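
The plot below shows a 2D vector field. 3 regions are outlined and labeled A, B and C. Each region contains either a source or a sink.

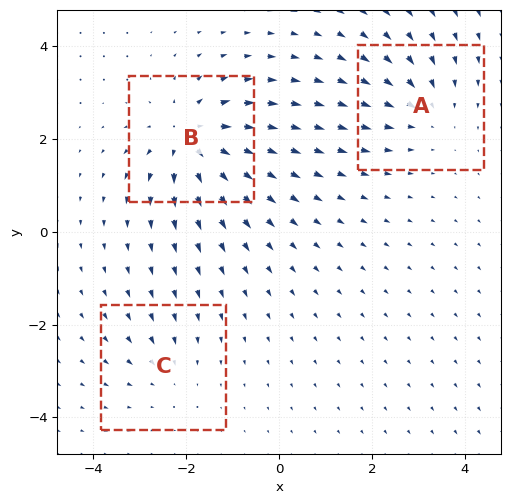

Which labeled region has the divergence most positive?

B

Divergence at each region's feature centre — A: about -3, B: about +5, C: about -2. Region B is most positive.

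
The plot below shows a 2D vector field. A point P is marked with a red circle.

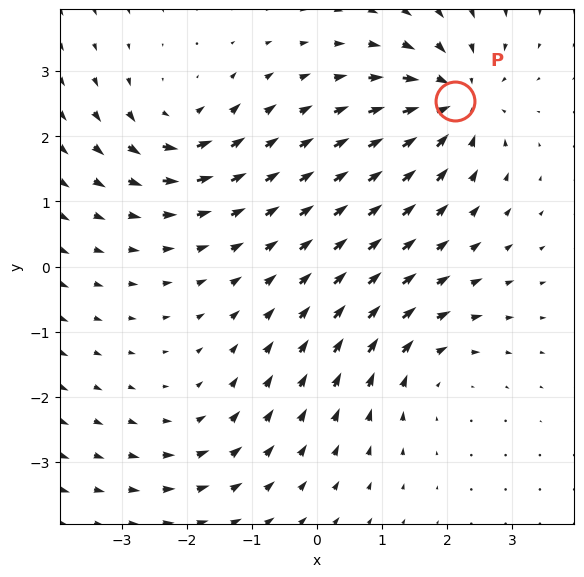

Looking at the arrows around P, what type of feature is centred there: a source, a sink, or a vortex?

sink

At P (2.1, 2.5) the arrows converge inward. Divergence about -6, curl ≈0 — negative divergence with near-zero curl is a sink.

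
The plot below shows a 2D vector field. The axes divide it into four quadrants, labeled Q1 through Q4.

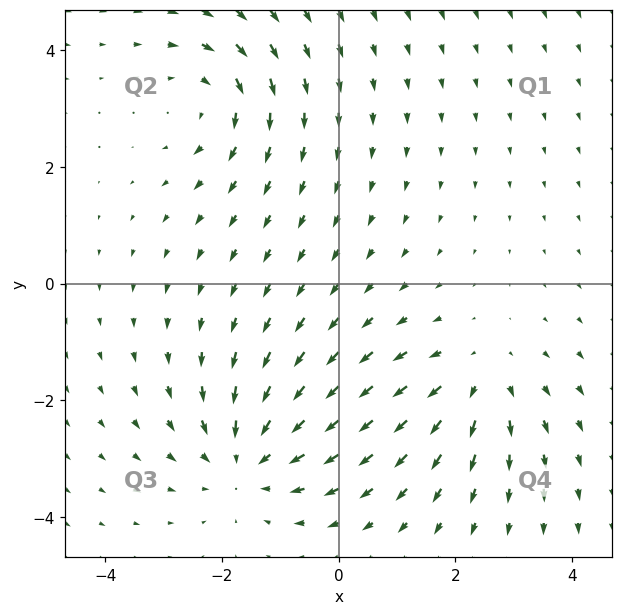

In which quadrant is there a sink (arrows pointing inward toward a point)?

Q3

The sink sits at approximately (-1.6, -3.0), which lies in quadrant Q3. The divergence there is about -4, negative as expected for a sink.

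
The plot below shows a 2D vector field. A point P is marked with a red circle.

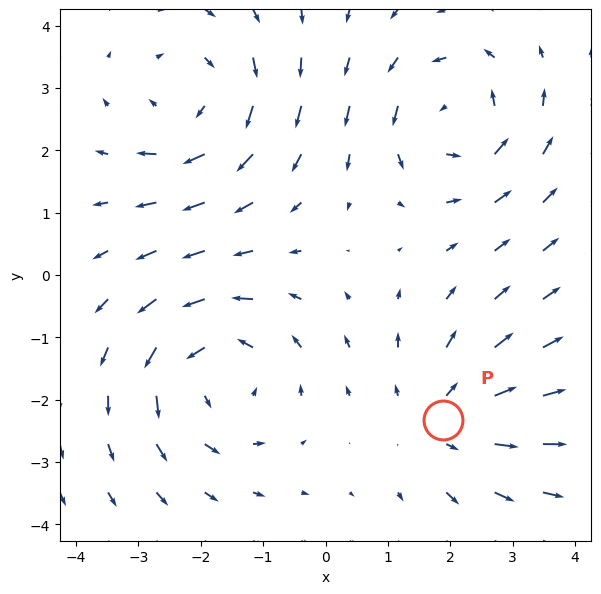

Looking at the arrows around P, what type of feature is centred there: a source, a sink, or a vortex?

At P (1.9, -2.3) the arrows spread outward. Divergence about +3, curl ≈0 — positive divergence with near-zero curl is a source.

source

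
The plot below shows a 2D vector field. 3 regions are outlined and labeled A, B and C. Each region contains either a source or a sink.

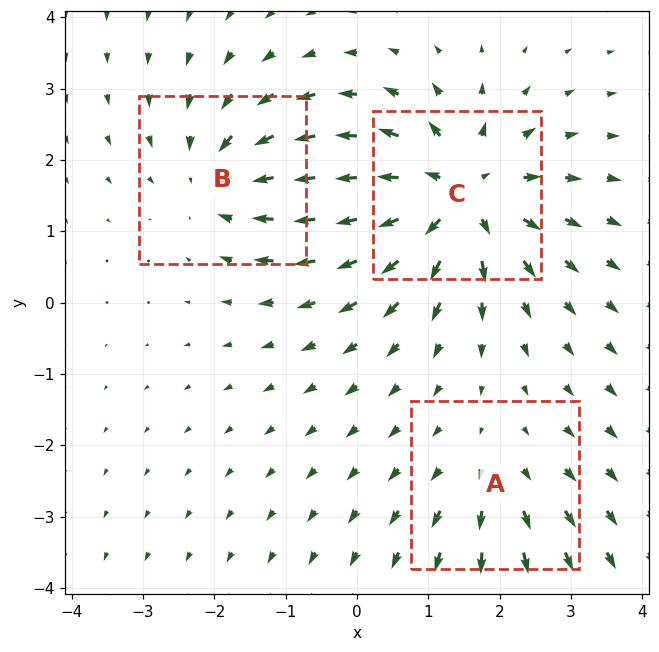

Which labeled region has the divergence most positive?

C

Divergence at each region's feature centre — A: about +2, B: about -3, C: about +5. Region C is most positive.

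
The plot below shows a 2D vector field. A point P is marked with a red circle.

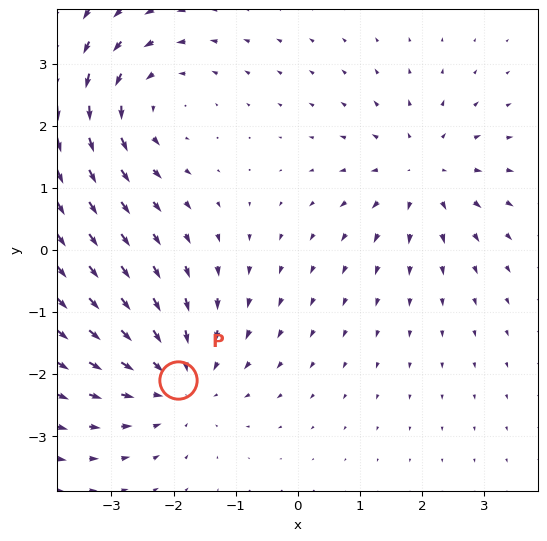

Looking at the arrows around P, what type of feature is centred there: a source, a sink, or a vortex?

sink

At P (-1.9, -2.1) the arrows converge inward. Divergence about -4, curl ≈0 — negative divergence with near-zero curl is a sink.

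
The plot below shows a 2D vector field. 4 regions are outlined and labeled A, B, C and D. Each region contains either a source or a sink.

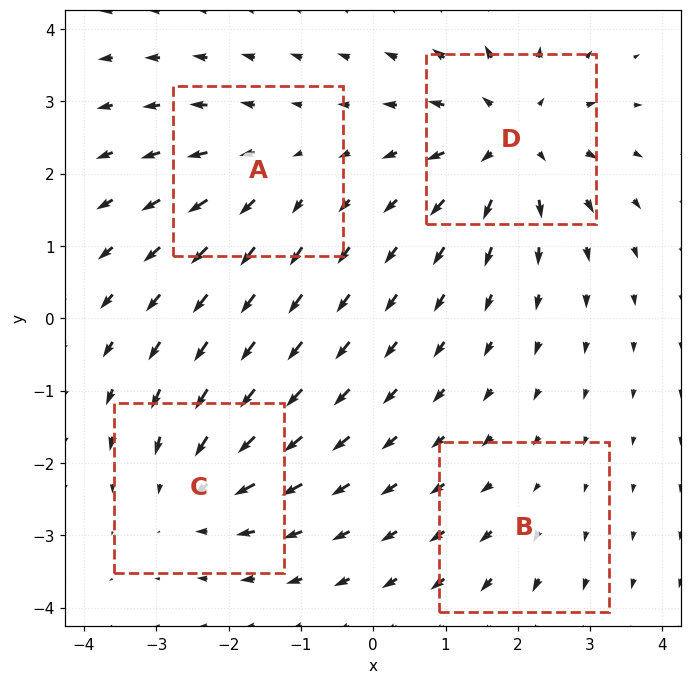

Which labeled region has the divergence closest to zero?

B

Divergence at each region's feature centre — A: about +3, B: about +2, C: about -5, D: about +7. Region B is closest to zero.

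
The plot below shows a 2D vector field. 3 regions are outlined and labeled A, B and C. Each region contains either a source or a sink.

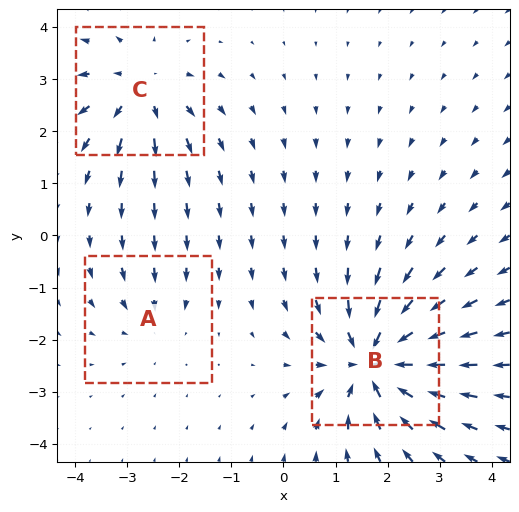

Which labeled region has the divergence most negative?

B

Divergence at each region's feature centre — A: about -2, B: about -5, C: about +3. Region B is most negative.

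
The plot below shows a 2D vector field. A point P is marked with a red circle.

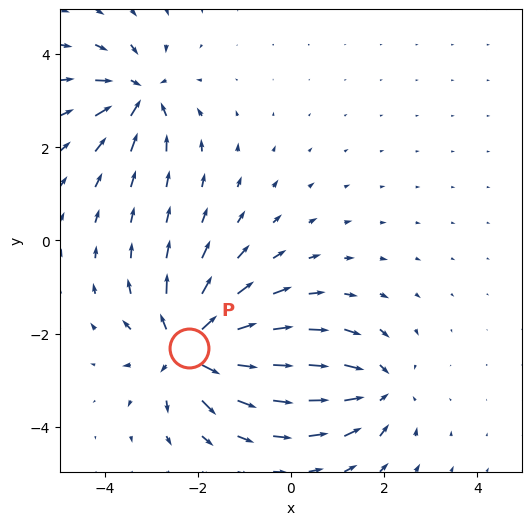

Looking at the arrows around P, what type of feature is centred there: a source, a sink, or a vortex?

source

At P (-2.2, -2.3) the arrows spread outward. Divergence about +6, curl ≈0 — positive divergence with near-zero curl is a source.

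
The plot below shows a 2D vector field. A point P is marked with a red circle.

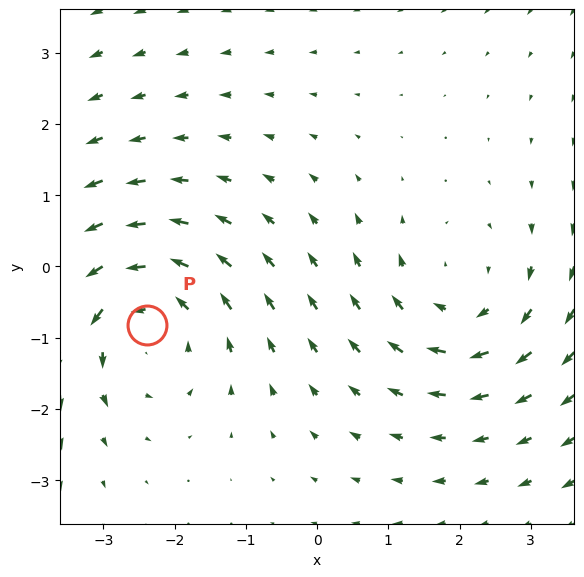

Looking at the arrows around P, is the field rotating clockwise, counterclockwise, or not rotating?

Near P at (-2.4, -0.8) the arrows circulate counterclockwise. The curl (z-component) there is about +3; positive curl means counterclockwise rotation.

counterclockwise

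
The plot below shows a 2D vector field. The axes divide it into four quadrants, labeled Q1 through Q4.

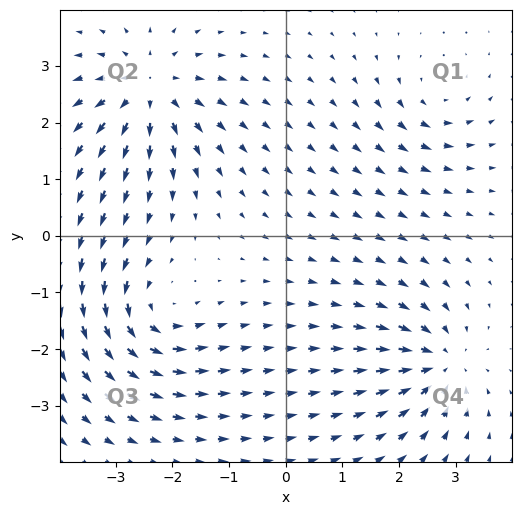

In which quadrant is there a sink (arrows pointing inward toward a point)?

Q4

The sink sits at approximately (2.7, -2.3), which lies in quadrant Q4. The divergence there is about -6, negative as expected for a sink.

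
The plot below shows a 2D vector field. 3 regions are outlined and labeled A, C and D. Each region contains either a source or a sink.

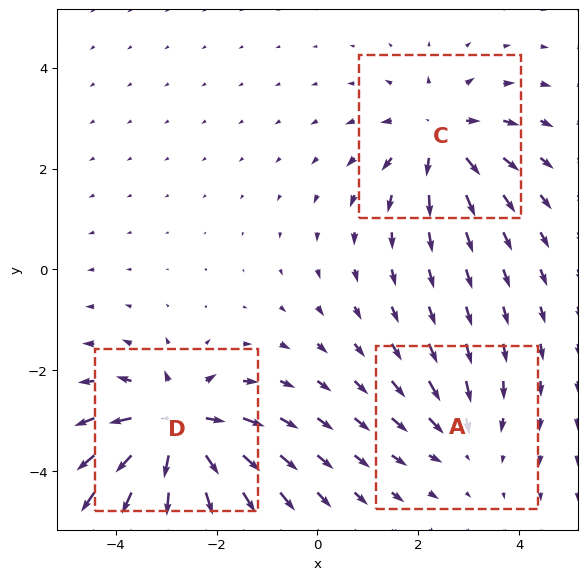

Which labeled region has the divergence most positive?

Divergence at each region's feature centre — A: about -2, C: about +4, D: about +5. Region D is most positive.

D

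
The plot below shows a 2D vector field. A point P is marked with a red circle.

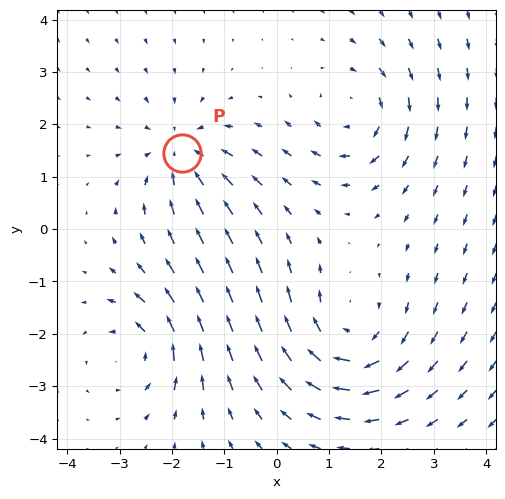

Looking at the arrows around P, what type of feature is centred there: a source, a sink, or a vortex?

sink

At P (-1.8, 1.5) the arrows converge inward. Divergence about -4, curl ≈0 — negative divergence with near-zero curl is a sink.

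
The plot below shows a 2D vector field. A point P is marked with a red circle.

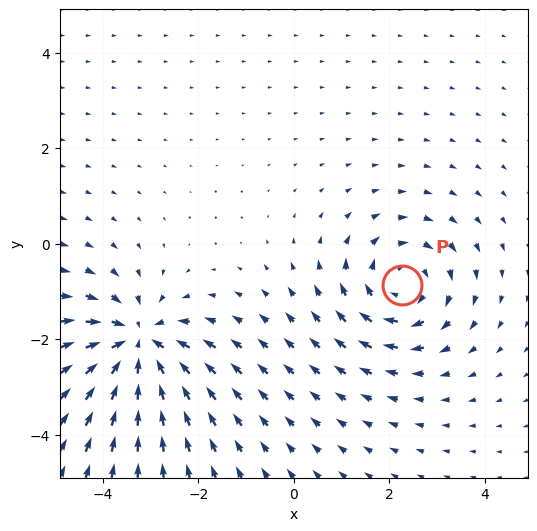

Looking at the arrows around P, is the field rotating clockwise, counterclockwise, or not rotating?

Near P at (2.3, -0.9) the arrows circulate clockwise. The curl (z-component) there is about -3; negative curl means clockwise rotation.

clockwise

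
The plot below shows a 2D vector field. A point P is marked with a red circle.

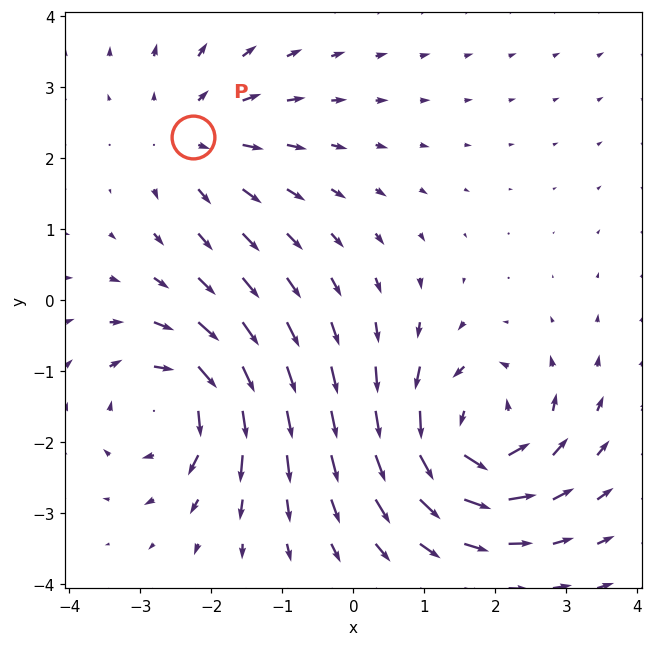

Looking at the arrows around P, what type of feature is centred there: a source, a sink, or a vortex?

At P (-2.3, 2.3) the arrows spread outward. Divergence about +3, curl ≈0 — positive divergence with near-zero curl is a source.

source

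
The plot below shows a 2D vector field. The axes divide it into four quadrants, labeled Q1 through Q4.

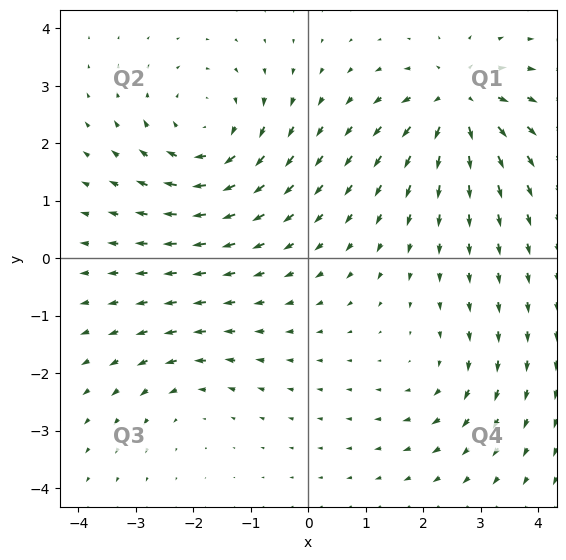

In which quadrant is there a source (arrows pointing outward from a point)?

Q1

The source sits at approximately (2.6, 2.7), which lies in quadrant Q1. The divergence there is about +6, positive as expected for a source.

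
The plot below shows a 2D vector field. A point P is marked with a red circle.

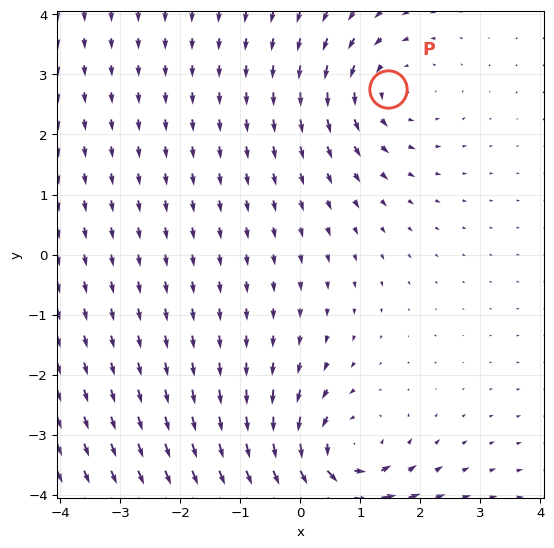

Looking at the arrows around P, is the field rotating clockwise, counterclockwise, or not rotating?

counterclockwise

Near P at (1.5, 2.8) the arrows circulate counterclockwise. The curl (z-component) there is about +3; positive curl means counterclockwise rotation.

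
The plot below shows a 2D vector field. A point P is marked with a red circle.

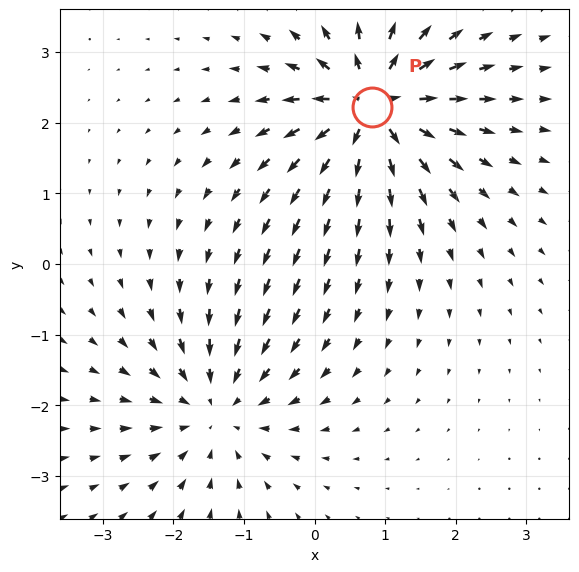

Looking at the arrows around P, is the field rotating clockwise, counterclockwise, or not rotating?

Near P at (0.8, 2.2) the arrows show no circulation. The curl there is ≈0.

not rotating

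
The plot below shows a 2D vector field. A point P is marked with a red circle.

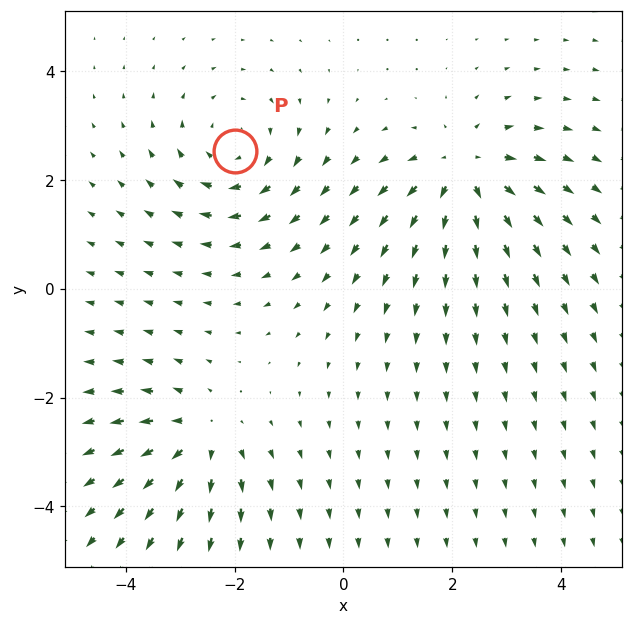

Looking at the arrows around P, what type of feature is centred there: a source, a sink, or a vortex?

At P (-2.0, 2.5) the arrows circulate clockwise. Divergence ≈0, curl about -3 — near-zero divergence with nonzero curl is a vortex.

vortex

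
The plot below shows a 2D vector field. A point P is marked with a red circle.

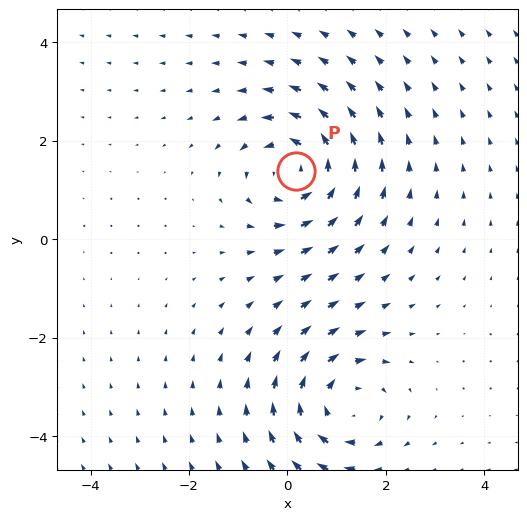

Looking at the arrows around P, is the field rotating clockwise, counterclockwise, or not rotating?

counterclockwise

Near P at (0.2, 1.4) the arrows circulate counterclockwise. The curl (z-component) there is about +5; positive curl means counterclockwise rotation.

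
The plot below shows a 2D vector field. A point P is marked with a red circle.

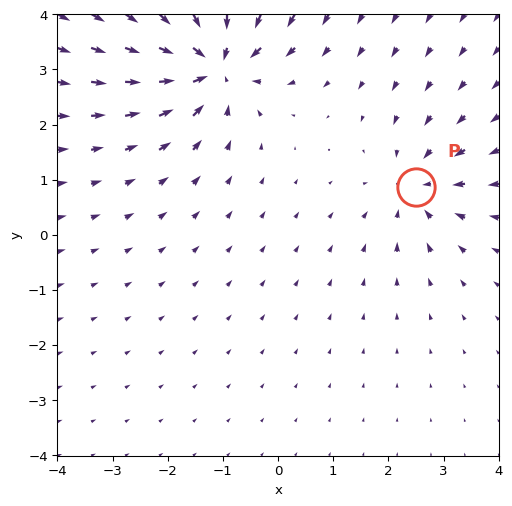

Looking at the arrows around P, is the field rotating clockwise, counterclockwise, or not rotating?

not rotating

Near P at (2.5, 0.9) the arrows show no circulation. The curl there is ≈0.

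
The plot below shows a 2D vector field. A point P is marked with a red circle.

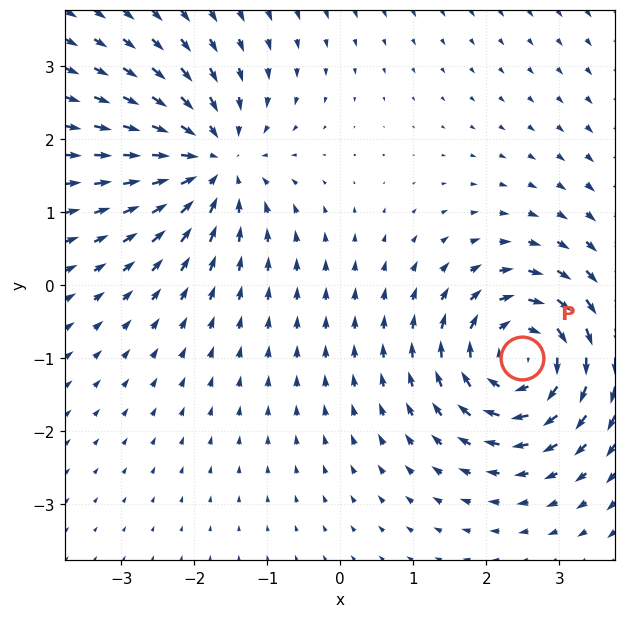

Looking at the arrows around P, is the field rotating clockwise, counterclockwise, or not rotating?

Near P at (2.5, -1.0) the arrows circulate clockwise. The curl (z-component) there is about -6; negative curl means clockwise rotation.

clockwise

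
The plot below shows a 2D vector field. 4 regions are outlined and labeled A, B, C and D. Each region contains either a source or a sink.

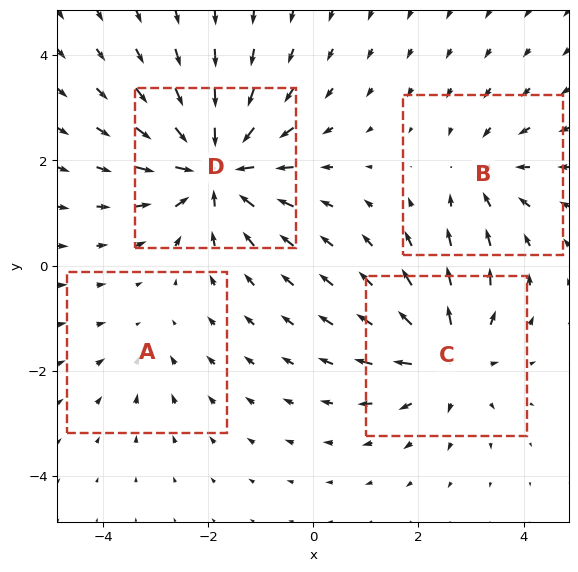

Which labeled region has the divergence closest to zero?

Divergence at each region's feature centre — A: about -2, B: about -4, C: about +5, D: about -7. Region A is closest to zero.

A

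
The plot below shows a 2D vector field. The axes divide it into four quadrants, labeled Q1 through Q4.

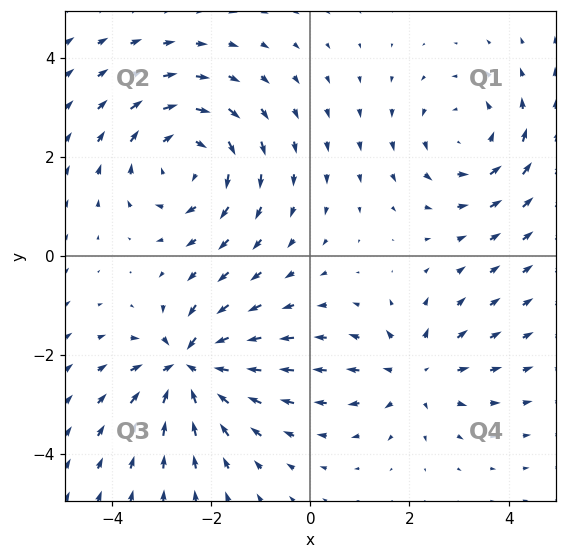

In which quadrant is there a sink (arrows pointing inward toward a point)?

Q3

The sink sits at approximately (-2.5, -2.2), which lies in quadrant Q3. The divergence there is about -5, negative as expected for a sink.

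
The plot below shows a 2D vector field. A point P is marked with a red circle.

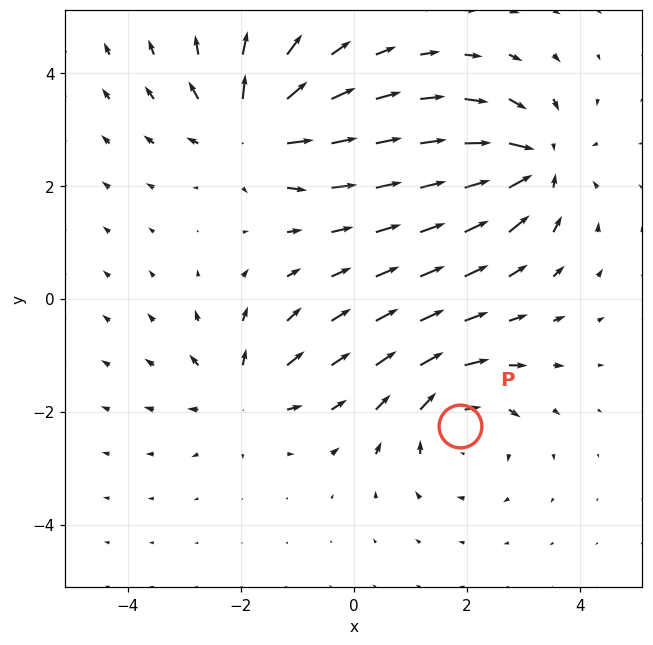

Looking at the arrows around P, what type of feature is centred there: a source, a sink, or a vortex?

vortex

At P (1.9, -2.3) the arrows circulate clockwise. Divergence ≈0, curl about -4 — near-zero divergence with nonzero curl is a vortex.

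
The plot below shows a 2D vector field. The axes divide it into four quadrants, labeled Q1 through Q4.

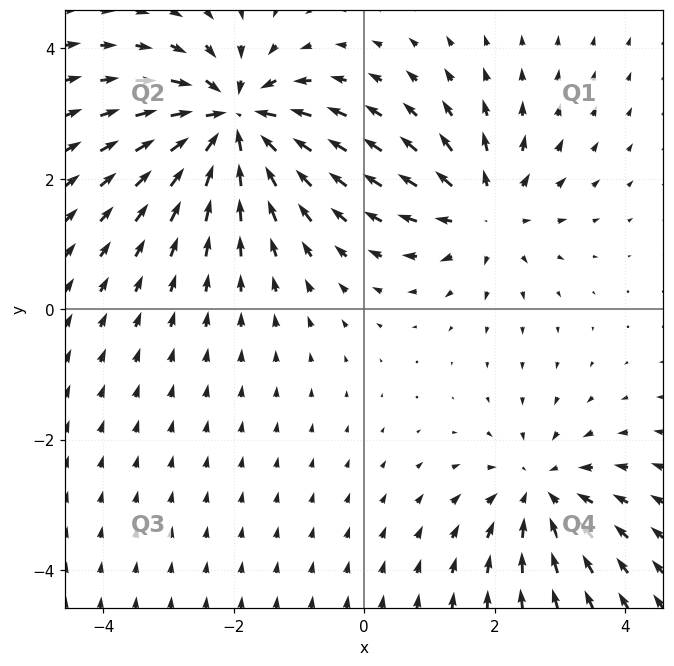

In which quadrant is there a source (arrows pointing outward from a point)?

Q1

The source sits at approximately (1.9, 1.5), which lies in quadrant Q1. The divergence there is about +3, positive as expected for a source.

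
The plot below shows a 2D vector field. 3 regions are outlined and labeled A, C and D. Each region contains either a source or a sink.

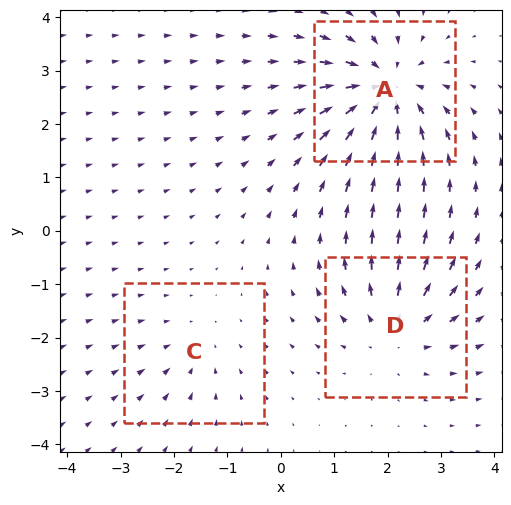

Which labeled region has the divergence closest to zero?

C

Divergence at each region's feature centre — A: about -5, C: about -2, D: about +4. Region C is closest to zero.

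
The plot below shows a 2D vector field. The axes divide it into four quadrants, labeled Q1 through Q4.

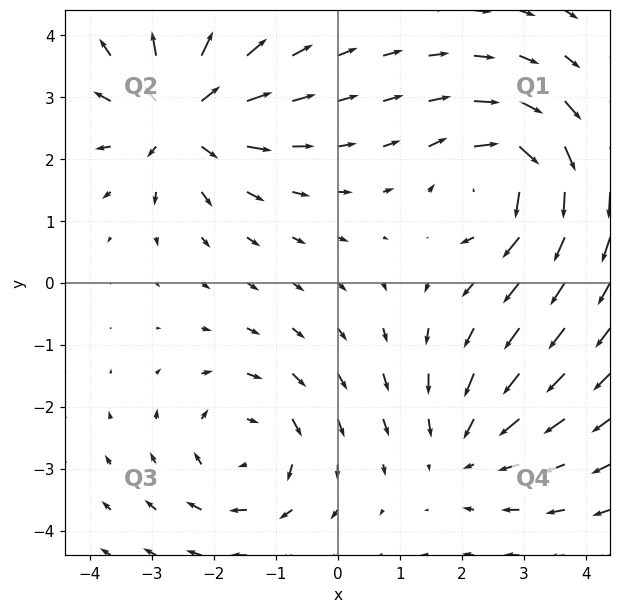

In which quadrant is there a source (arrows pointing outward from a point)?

Q2

The source sits at approximately (-2.5, 2.7), which lies in quadrant Q2. The divergence there is about +5, positive as expected for a source.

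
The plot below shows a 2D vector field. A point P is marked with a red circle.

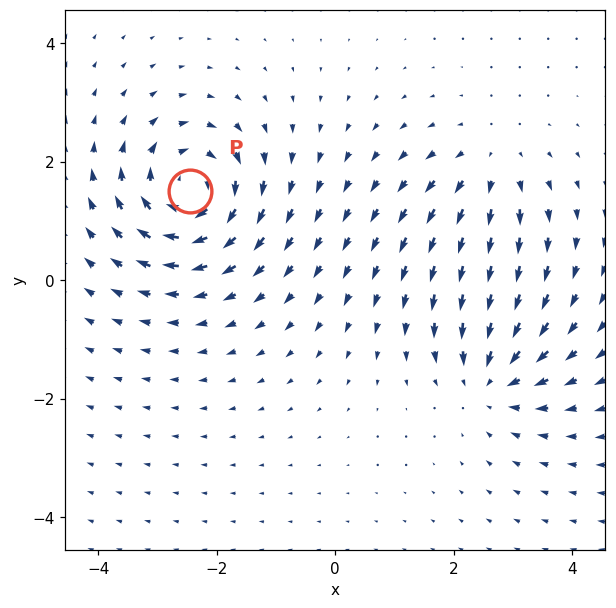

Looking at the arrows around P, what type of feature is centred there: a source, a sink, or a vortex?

vortex

At P (-2.4, 1.5) the arrows circulate clockwise. Divergence ≈0, curl about -6 — near-zero divergence with nonzero curl is a vortex.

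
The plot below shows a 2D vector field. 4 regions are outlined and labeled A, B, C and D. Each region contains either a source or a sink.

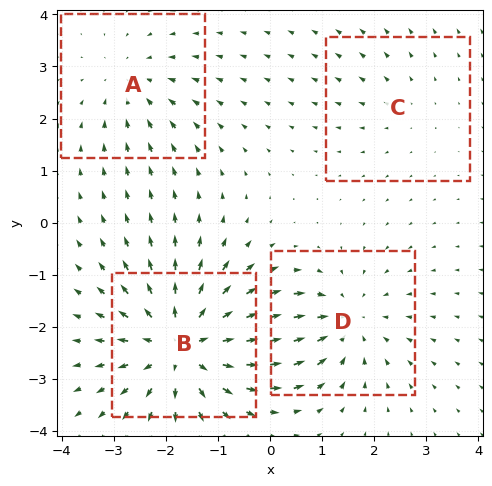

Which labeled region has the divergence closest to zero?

C

Divergence at each region's feature centre — A: about -3, B: about +6, C: about +2, D: about -4. Region C is closest to zero.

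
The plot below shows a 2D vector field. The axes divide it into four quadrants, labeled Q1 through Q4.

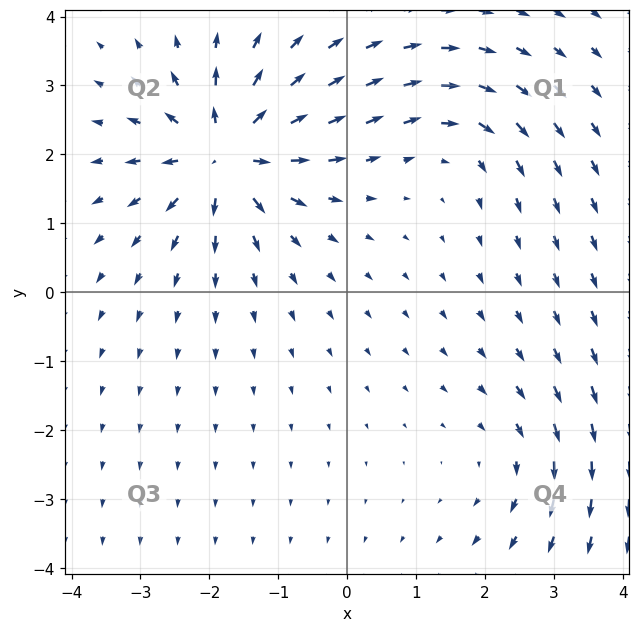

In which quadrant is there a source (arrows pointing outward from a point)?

The source sits at approximately (-1.8, 2.0), which lies in quadrant Q2. The divergence there is about +7, positive as expected for a source.

Q2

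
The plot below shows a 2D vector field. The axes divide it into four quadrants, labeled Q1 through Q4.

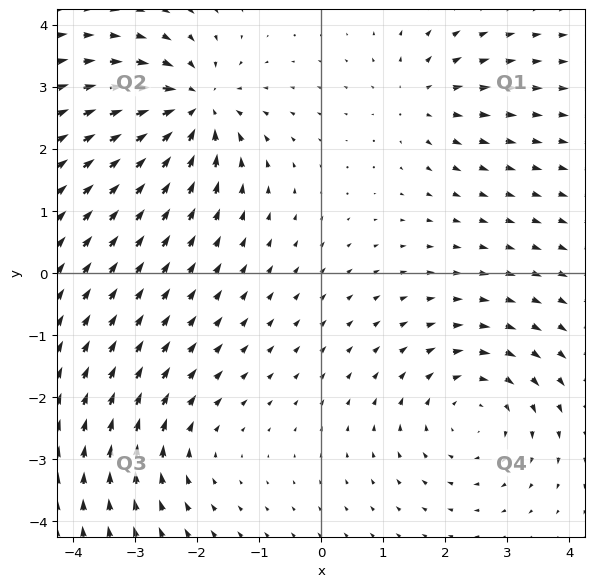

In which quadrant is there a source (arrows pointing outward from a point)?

Q1

The source sits at approximately (1.6, 2.8), which lies in quadrant Q1. The divergence there is about +4, positive as expected for a source.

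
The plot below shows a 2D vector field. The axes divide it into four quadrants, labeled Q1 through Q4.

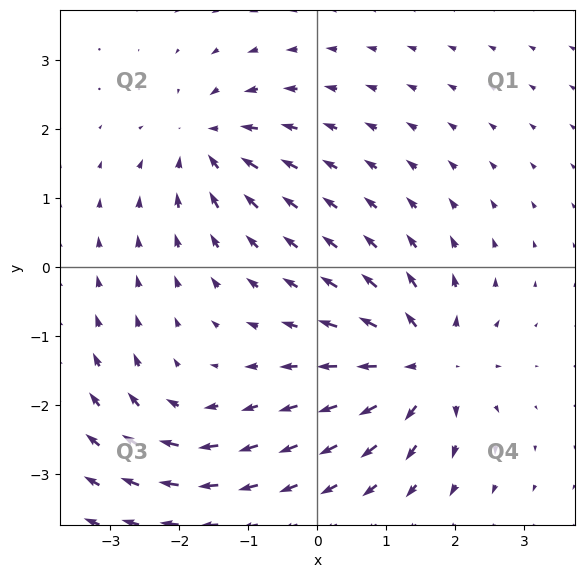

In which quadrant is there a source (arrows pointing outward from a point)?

Q4

The source sits at approximately (1.5, -1.4), which lies in quadrant Q4. The divergence there is about +5, positive as expected for a source.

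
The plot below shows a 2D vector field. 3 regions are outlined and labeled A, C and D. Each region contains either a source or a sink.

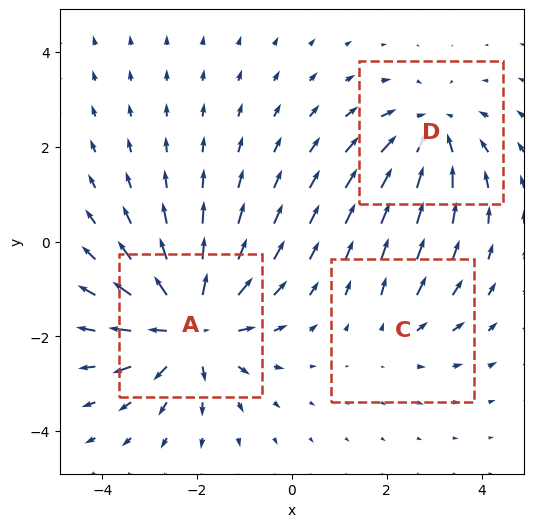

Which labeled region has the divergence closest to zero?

Divergence at each region's feature centre — A: about +5, C: about +2, D: about -3. Region C is closest to zero.

C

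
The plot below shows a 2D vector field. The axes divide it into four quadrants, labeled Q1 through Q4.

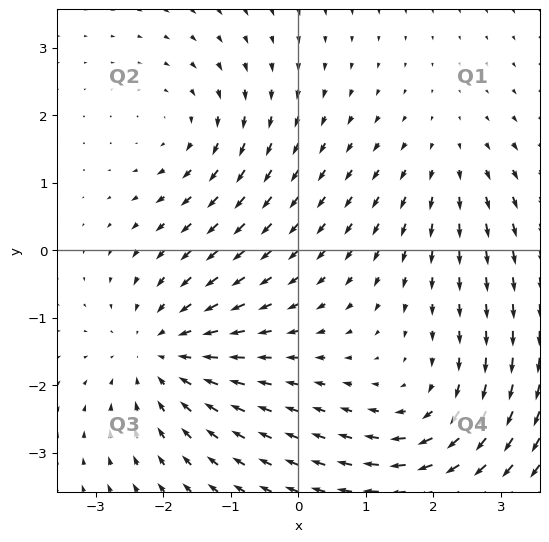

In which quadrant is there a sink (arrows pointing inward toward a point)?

The sink sits at approximately (-2.0, -1.5), which lies in quadrant Q3. The divergence there is about -4, negative as expected for a sink.

Q3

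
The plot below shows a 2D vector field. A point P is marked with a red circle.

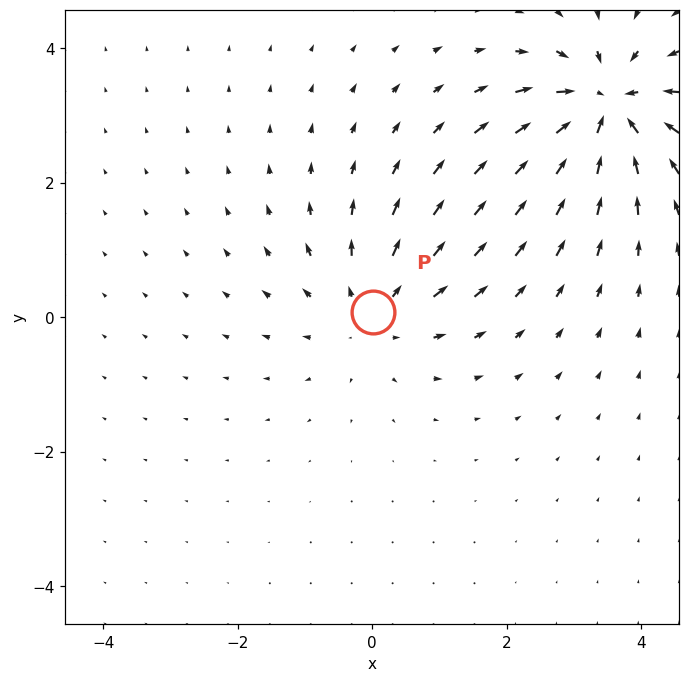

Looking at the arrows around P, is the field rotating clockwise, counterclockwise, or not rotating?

not rotating

Near P at (0.0, 0.1) the arrows show no circulation. The curl there is ≈0.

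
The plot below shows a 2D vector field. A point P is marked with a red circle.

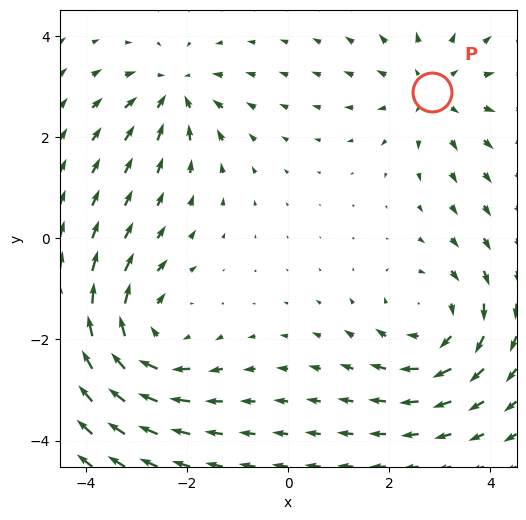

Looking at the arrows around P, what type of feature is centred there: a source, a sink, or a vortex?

source

At P (2.8, 2.9) the arrows spread outward. Divergence about +3, curl ≈0 — positive divergence with near-zero curl is a source.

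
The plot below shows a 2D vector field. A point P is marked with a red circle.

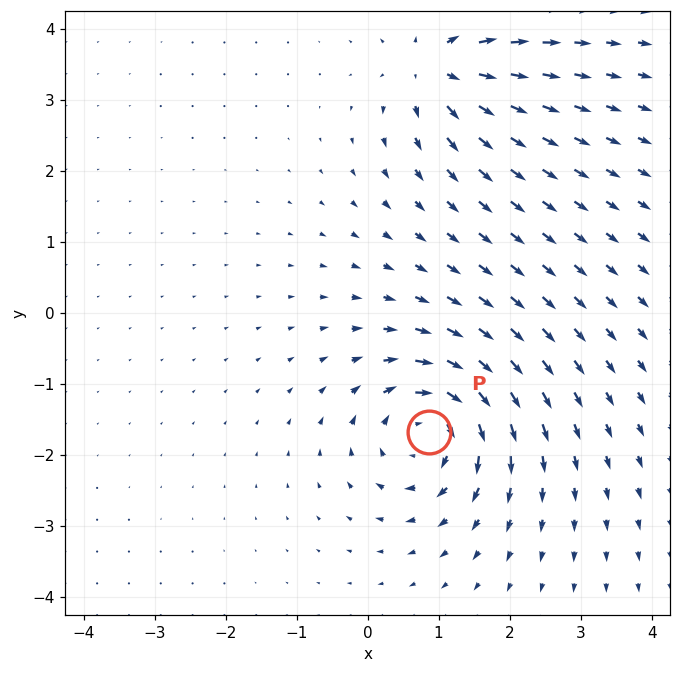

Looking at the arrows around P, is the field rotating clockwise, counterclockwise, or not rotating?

Near P at (0.9, -1.7) the arrows circulate clockwise. The curl (z-component) there is about -5; negative curl means clockwise rotation.

clockwise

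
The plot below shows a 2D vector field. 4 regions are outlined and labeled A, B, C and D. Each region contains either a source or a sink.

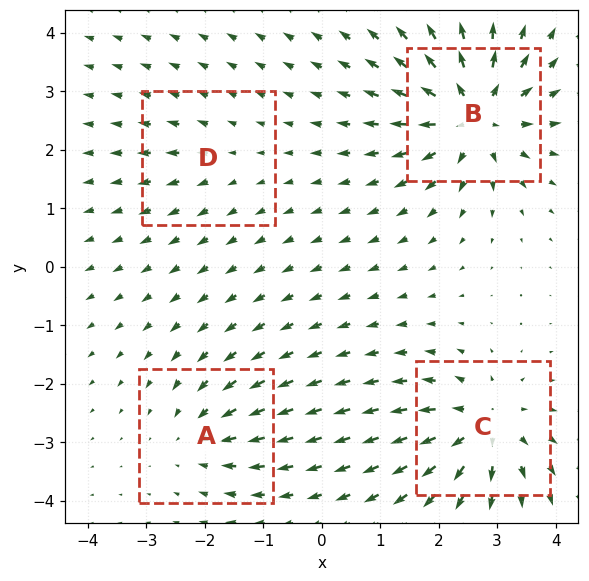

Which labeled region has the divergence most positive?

Divergence at each region's feature centre — A: about -4, B: about +8, C: about +7, D: about +2. Region B is most positive.

B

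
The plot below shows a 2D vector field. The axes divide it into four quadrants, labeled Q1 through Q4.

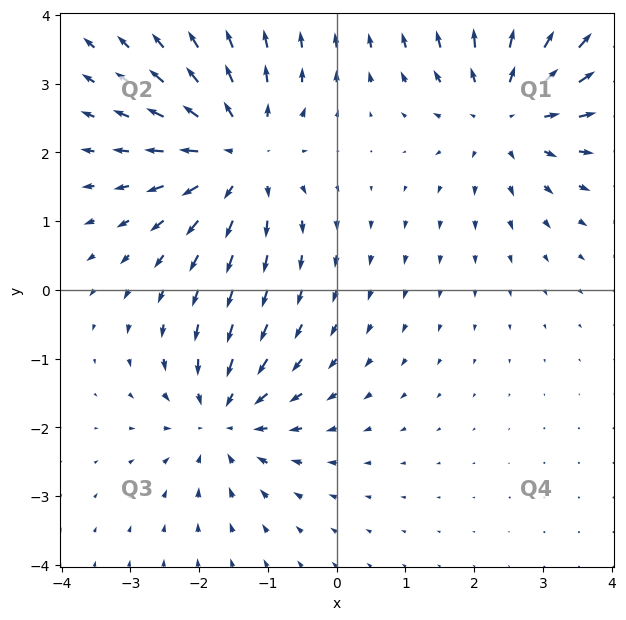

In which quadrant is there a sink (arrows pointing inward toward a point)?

Q3

The sink sits at approximately (-1.7, -1.9), which lies in quadrant Q3. The divergence there is about -4, negative as expected for a sink.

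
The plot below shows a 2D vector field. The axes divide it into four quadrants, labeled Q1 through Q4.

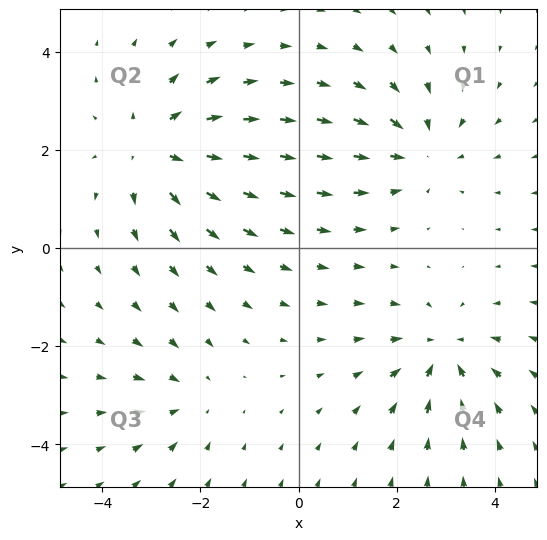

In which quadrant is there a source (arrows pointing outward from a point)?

Q2

The source sits at approximately (-2.9, 2.0), which lies in quadrant Q2. The divergence there is about +4, positive as expected for a source.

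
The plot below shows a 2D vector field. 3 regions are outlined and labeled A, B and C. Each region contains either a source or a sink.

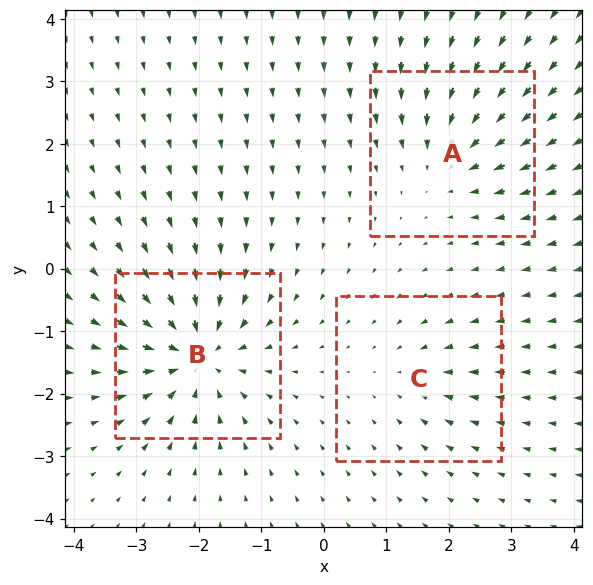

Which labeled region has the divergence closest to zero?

C

Divergence at each region's feature centre — A: about -4, B: about -6, C: about -2. Region C is closest to zero.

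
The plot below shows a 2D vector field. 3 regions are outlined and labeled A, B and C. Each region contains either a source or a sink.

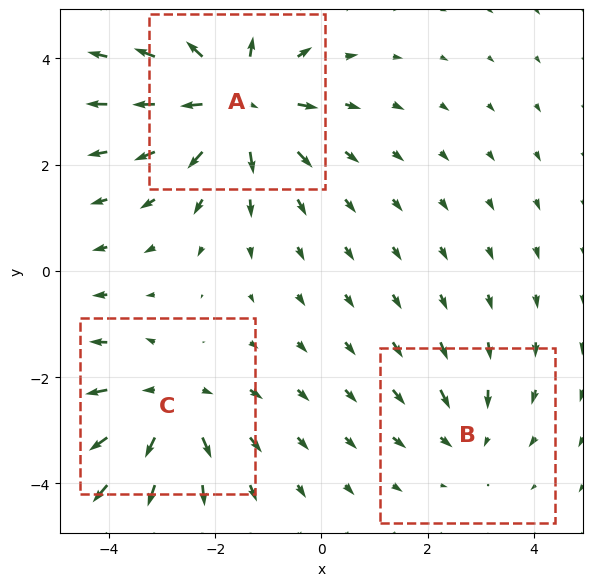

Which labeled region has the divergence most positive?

A

Divergence at each region's feature centre — A: about +5, B: about -2, C: about +4. Region A is most positive.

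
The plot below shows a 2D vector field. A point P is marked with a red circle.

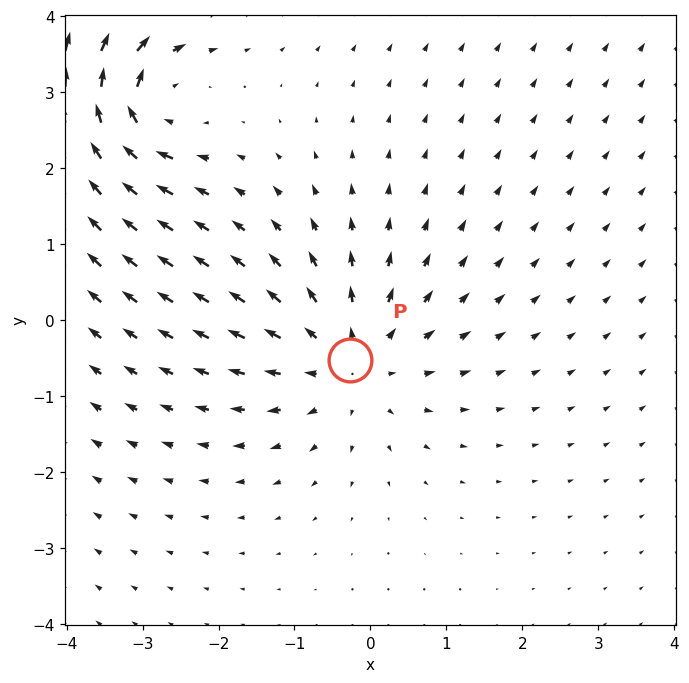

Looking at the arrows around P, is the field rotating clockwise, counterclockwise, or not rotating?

not rotating

Near P at (-0.3, -0.5) the arrows show no circulation. The curl there is ≈0.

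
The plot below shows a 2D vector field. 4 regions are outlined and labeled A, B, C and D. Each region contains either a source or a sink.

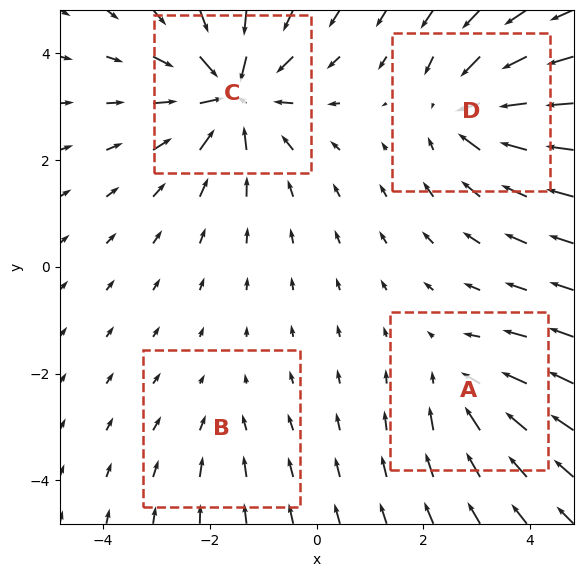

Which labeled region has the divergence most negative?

C

Divergence at each region's feature centre — A: about -3, B: about -2, C: about -7, D: about -5. Region C is most negative.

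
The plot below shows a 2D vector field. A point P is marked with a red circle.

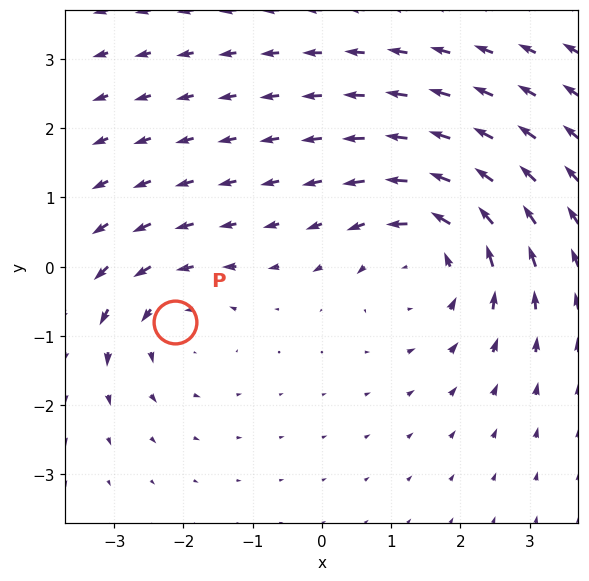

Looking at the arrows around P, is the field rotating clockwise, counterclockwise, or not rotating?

counterclockwise

Near P at (-2.1, -0.8) the arrows circulate counterclockwise. The curl (z-component) there is about +3; positive curl means counterclockwise rotation.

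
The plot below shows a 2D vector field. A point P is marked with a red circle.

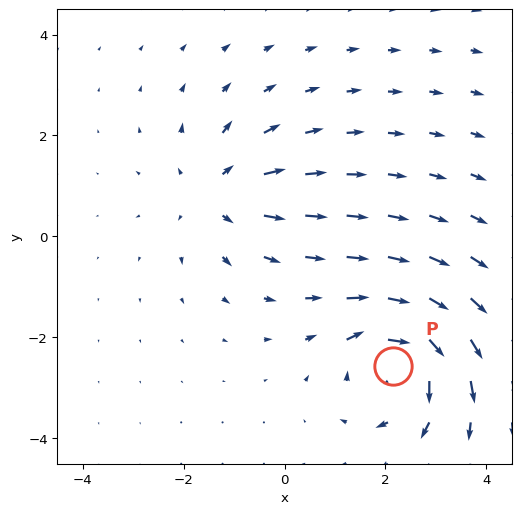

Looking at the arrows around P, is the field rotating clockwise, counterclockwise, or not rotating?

Near P at (2.2, -2.6) the arrows circulate clockwise. The curl (z-component) there is about -5; negative curl means clockwise rotation.

clockwise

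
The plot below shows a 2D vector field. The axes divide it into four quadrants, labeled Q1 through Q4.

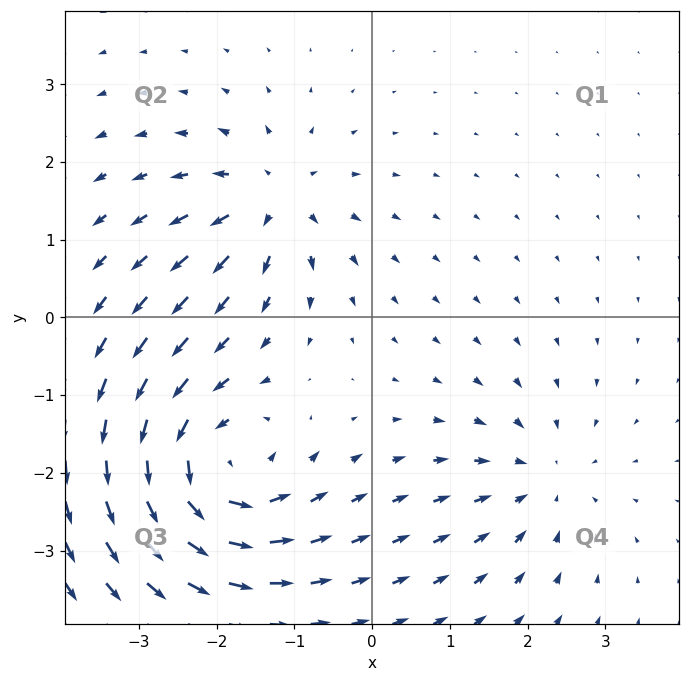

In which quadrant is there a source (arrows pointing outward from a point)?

The source sits at approximately (-1.3, 1.5), which lies in quadrant Q2. The divergence there is about +4, positive as expected for a source.

Q2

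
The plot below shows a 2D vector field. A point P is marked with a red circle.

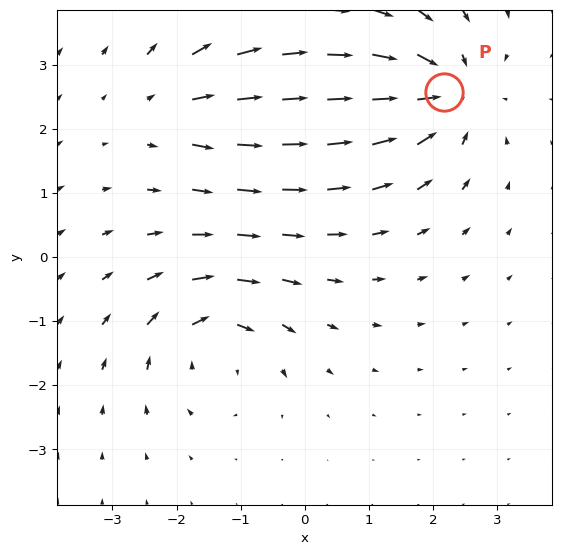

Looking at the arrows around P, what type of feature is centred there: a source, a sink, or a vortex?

sink

At P (2.2, 2.6) the arrows converge inward. Divergence about -5, curl ≈0 — negative divergence with near-zero curl is a sink.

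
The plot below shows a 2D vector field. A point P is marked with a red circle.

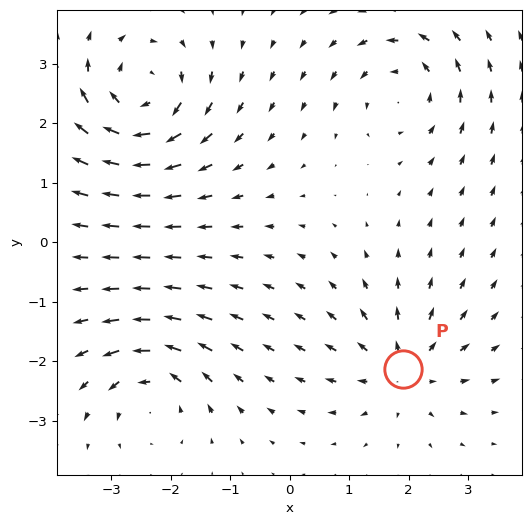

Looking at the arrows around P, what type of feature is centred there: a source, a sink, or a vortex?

At P (1.9, -2.1) the arrows spread outward. Divergence about +4, curl ≈0 — positive divergence with near-zero curl is a source.

source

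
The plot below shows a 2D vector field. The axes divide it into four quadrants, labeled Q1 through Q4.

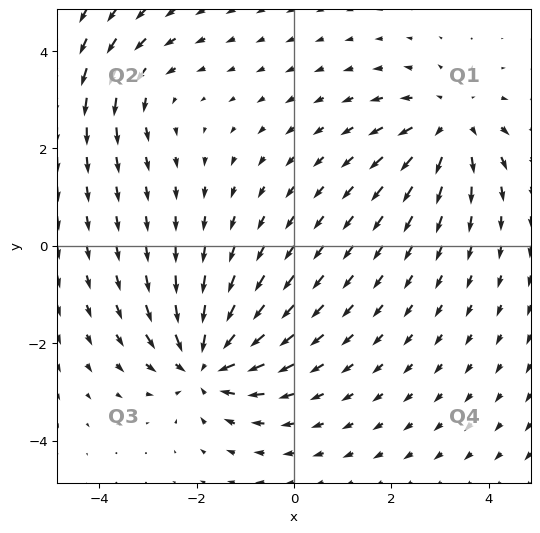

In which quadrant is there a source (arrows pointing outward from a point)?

Q1

The source sits at approximately (3.2, 2.5), which lies in quadrant Q1. The divergence there is about +4, positive as expected for a source.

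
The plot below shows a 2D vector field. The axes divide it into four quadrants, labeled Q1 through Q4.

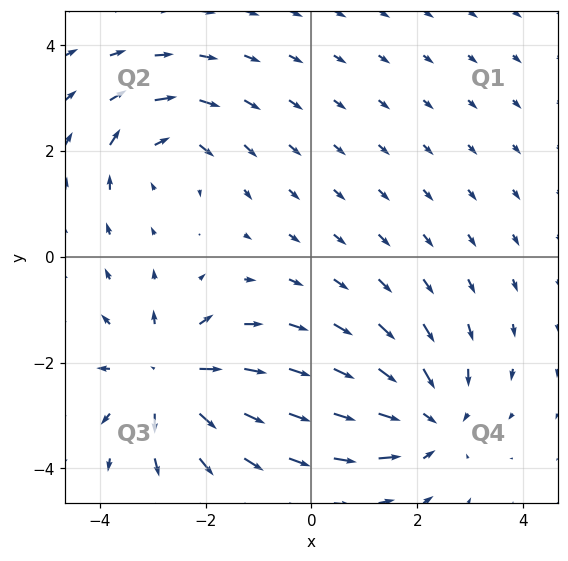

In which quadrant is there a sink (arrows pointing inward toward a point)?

Q4

The sink sits at approximately (2.2, -3.1), which lies in quadrant Q4. The divergence there is about -3, negative as expected for a sink.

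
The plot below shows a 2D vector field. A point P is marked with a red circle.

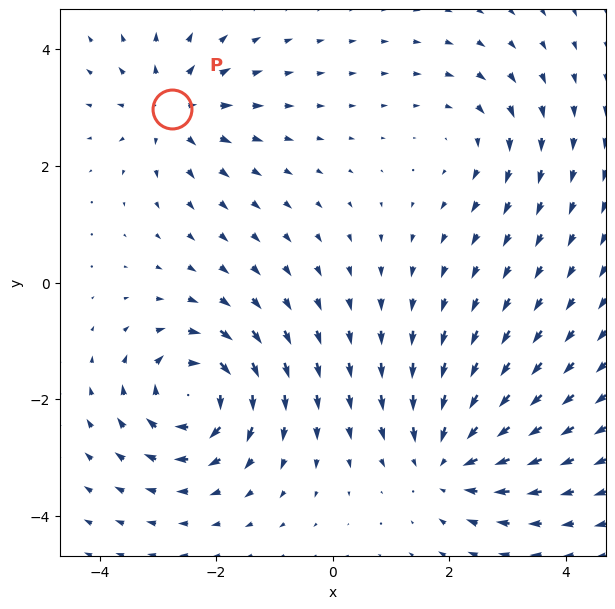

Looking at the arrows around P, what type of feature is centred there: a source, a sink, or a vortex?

At P (-2.8, 3.0) the arrows spread outward. Divergence about +4, curl ≈0 — positive divergence with near-zero curl is a source.

source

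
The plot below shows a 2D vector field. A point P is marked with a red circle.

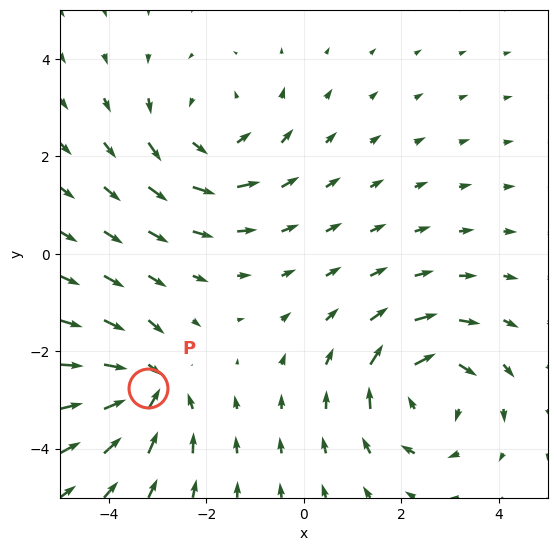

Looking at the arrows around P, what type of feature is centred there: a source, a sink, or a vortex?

sink

At P (-3.2, -2.8) the arrows converge inward. Divergence about -4, curl ≈0 — negative divergence with near-zero curl is a sink.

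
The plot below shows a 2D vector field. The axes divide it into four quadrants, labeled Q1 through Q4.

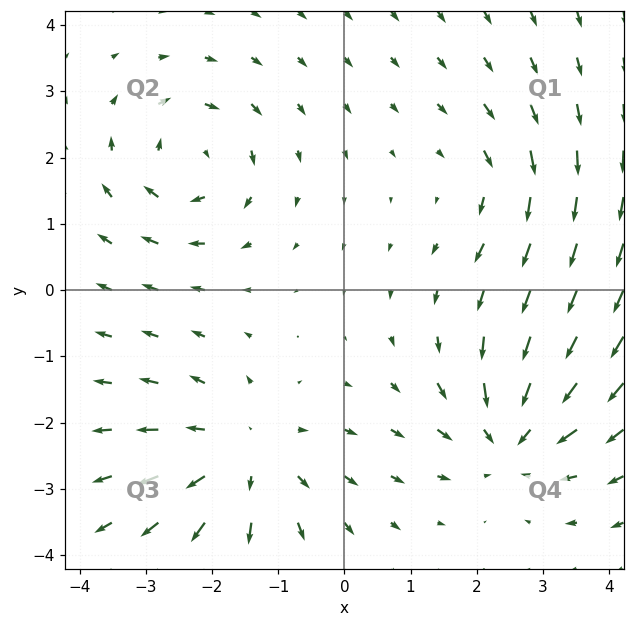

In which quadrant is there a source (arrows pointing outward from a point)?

Q3

The source sits at approximately (-1.5, -2.5), which lies in quadrant Q3. The divergence there is about +4, positive as expected for a source.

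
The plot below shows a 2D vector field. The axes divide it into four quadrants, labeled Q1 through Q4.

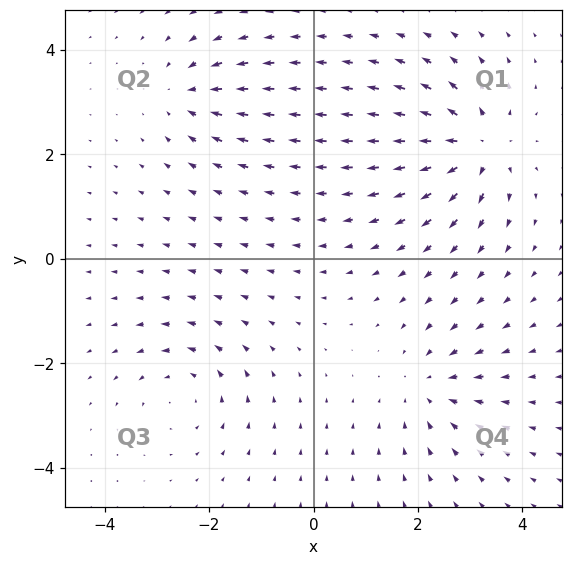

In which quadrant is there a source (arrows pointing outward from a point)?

The source sits at approximately (3.1, 2.2), which lies in quadrant Q1. The divergence there is about +6, positive as expected for a source.

Q1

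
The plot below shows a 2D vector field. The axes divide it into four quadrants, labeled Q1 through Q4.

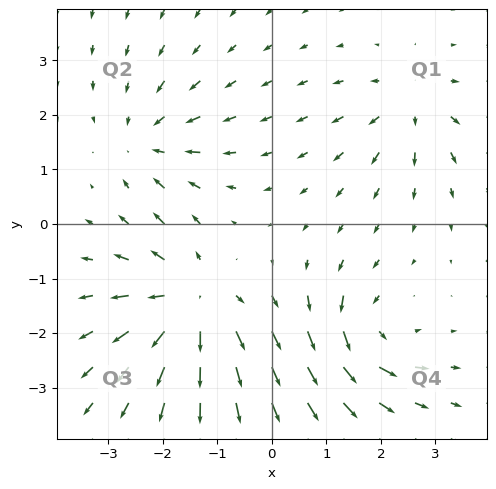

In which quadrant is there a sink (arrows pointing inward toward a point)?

The sink sits at approximately (-2.3, 1.5), which lies in quadrant Q2. The divergence there is about -3, negative as expected for a sink.

Q2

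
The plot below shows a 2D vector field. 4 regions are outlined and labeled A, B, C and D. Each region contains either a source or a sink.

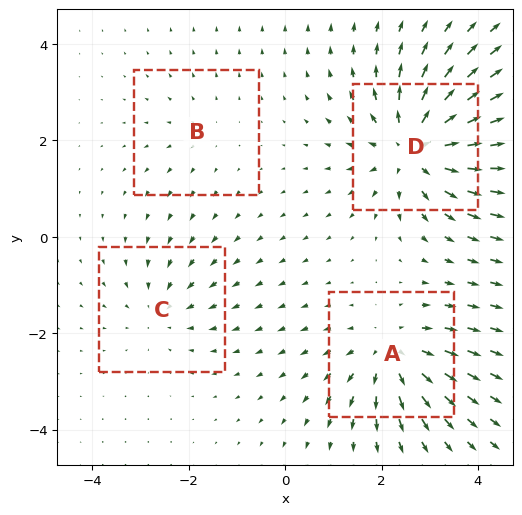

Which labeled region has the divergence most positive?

D

Divergence at each region's feature centre — A: about +5, B: about +2, C: about -3, D: about +7. Region D is most positive.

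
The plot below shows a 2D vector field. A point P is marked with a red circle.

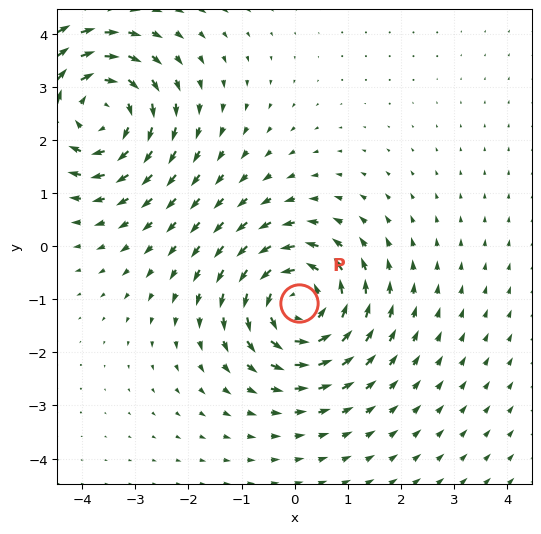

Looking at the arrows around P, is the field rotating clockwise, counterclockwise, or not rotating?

counterclockwise

Near P at (0.1, -1.1) the arrows circulate counterclockwise. The curl (z-component) there is about +4; positive curl means counterclockwise rotation.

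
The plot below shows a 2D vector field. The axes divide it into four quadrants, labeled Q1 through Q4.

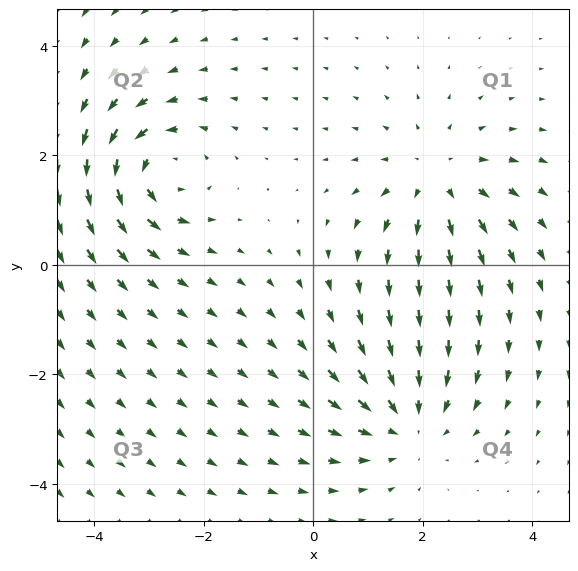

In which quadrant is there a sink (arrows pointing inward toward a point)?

The sink sits at approximately (1.7, -2.9), which lies in quadrant Q4. The divergence there is about -3, negative as expected for a sink.

Q4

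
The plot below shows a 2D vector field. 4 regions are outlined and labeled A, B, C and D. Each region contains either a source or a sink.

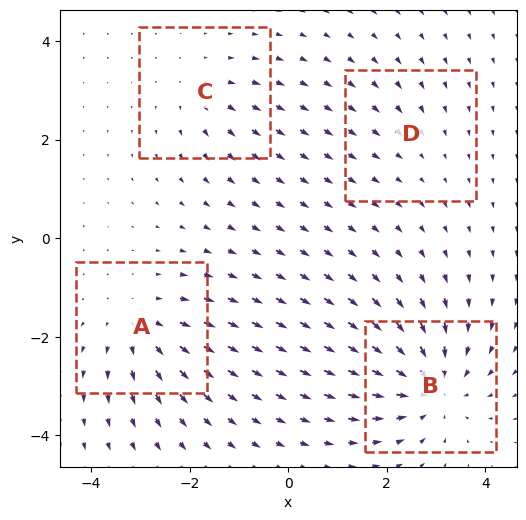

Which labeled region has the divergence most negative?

Divergence at each region's feature centre — A: about +4, B: about -6, C: about +3, D: about -2. Region B is most negative.

B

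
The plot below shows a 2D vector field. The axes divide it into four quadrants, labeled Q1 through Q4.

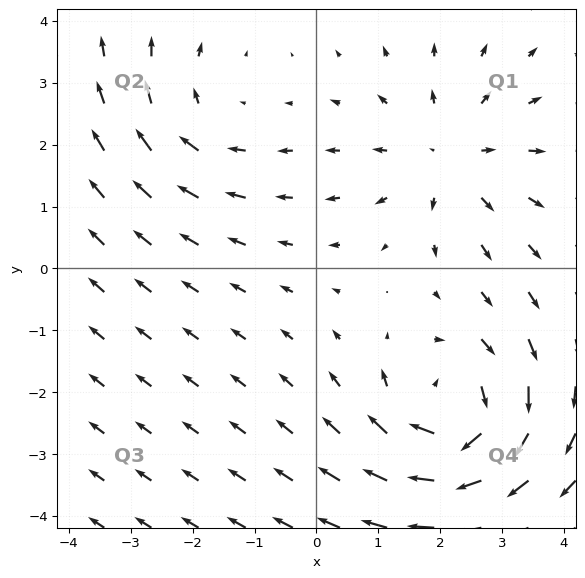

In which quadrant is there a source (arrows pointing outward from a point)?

Q1

The source sits at approximately (2.2, 1.8), which lies in quadrant Q1. The divergence there is about +3, positive as expected for a source.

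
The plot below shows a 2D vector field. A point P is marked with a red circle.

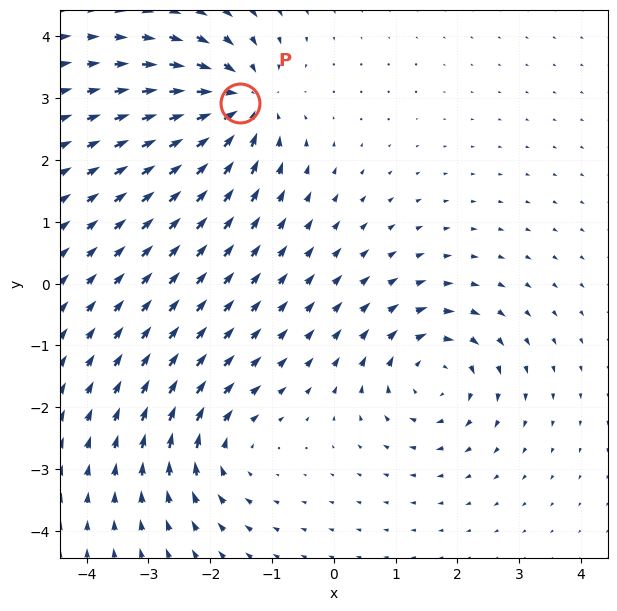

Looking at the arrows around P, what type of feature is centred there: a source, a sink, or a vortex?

sink

At P (-1.5, 2.9) the arrows converge inward. Divergence about -5, curl ≈0 — negative divergence with near-zero curl is a sink.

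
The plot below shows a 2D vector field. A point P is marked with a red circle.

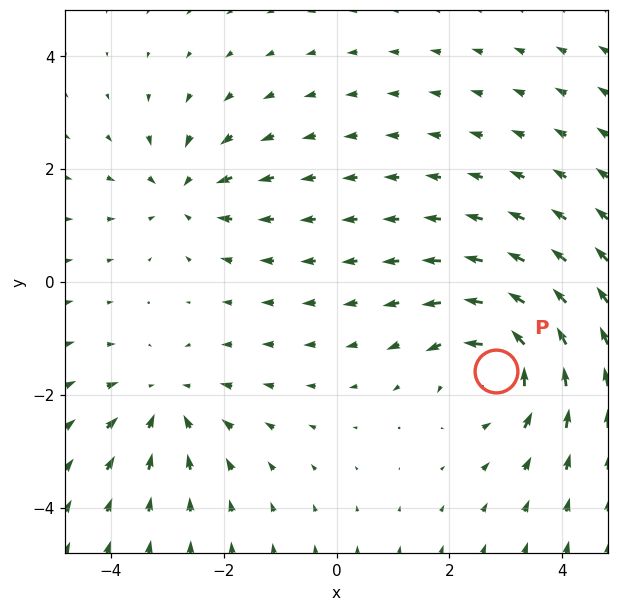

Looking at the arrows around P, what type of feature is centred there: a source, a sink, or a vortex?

At P (2.8, -1.6) the arrows circulate counterclockwise. Divergence ≈0, curl about +4 — near-zero divergence with nonzero curl is a vortex.

vortex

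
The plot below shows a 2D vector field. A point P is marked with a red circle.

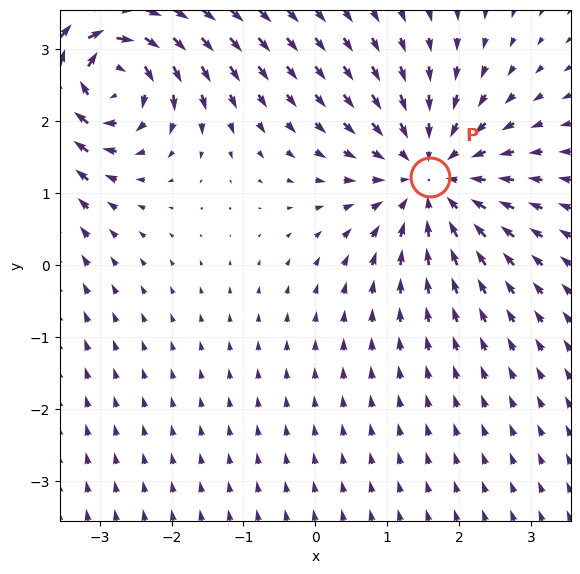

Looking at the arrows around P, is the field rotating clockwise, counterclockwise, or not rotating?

not rotating

Near P at (1.6, 1.2) the arrows show no circulation. The curl there is ≈0.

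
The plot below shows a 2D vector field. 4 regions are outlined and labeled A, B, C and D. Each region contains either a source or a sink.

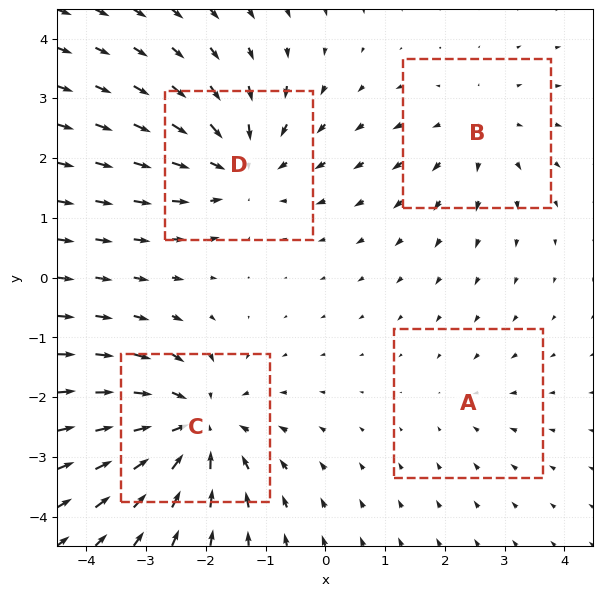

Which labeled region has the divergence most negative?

Divergence at each region's feature centre — A: about -2, B: about +3, C: about -6, D: about -5. Region C is most negative.

C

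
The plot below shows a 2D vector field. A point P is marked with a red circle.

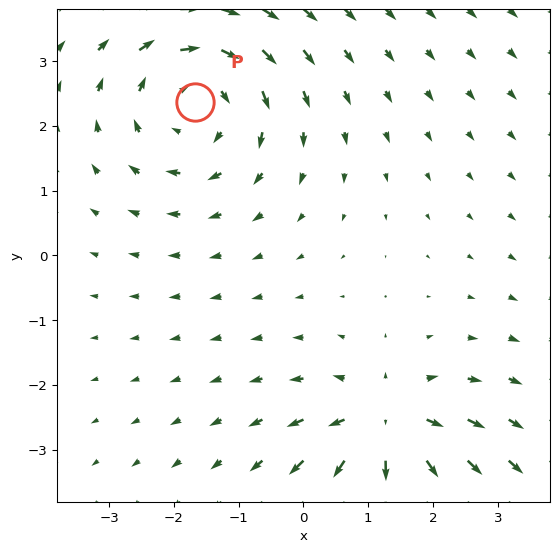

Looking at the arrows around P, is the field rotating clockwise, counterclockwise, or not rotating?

Near P at (-1.7, 2.4) the arrows circulate clockwise. The curl (z-component) there is about -4; negative curl means clockwise rotation.

clockwise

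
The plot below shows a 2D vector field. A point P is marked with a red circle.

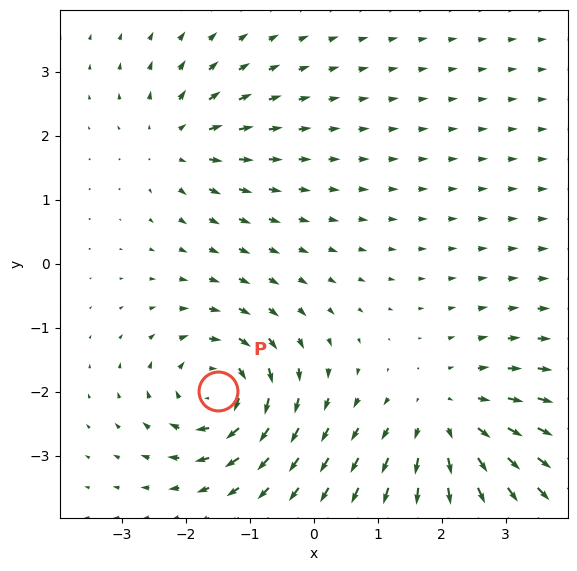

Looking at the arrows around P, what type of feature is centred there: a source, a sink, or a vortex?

vortex

At P (-1.5, -2.0) the arrows circulate clockwise. Divergence ≈0, curl about -6 — near-zero divergence with nonzero curl is a vortex.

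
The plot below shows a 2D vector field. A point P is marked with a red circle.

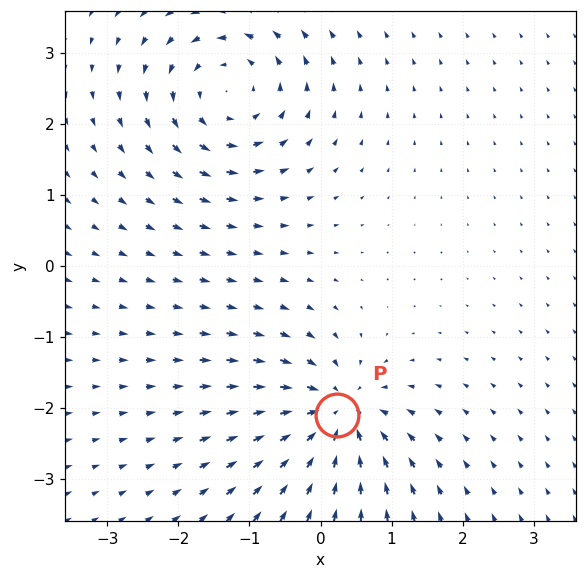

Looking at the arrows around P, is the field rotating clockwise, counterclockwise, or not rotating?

Near P at (0.2, -2.1) the arrows show no circulation. The curl there is ≈0.

not rotating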